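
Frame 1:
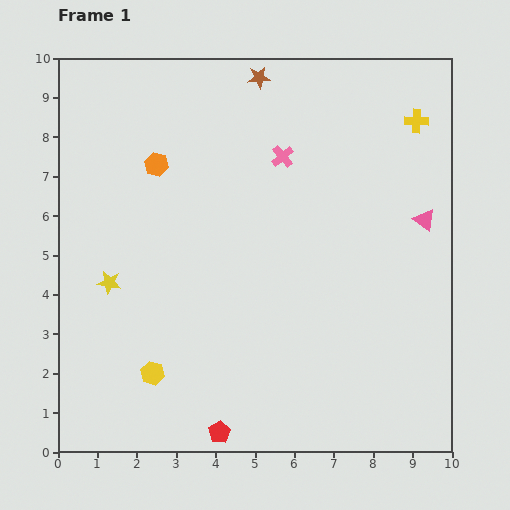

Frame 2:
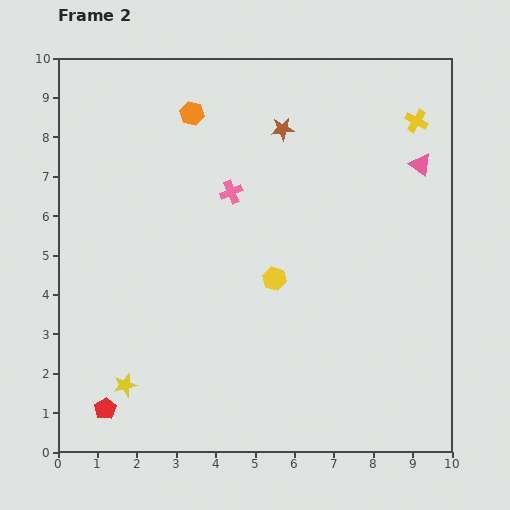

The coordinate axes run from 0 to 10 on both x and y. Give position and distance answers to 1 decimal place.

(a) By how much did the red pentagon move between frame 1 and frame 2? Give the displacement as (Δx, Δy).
(-2.9, 0.6)

The red pentagon was at (4.1, 0.5) in frame 1 and (1.2, 1.1) in frame 2.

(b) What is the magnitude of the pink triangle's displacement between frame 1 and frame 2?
1.4

The pink triangle moved from (9.3, 5.9) to (9.2, 7.3), a distance of √(0.1² + 1.4²) ≈ 1.4.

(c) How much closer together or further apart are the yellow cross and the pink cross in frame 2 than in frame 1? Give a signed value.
+1.5

Distance in frame 1: 3.5. Distance in frame 2: 5.0.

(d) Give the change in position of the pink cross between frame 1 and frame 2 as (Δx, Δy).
(-1.3, -0.9)

The pink cross was at (5.7, 7.5) in frame 1 and (4.4, 6.6) in frame 2.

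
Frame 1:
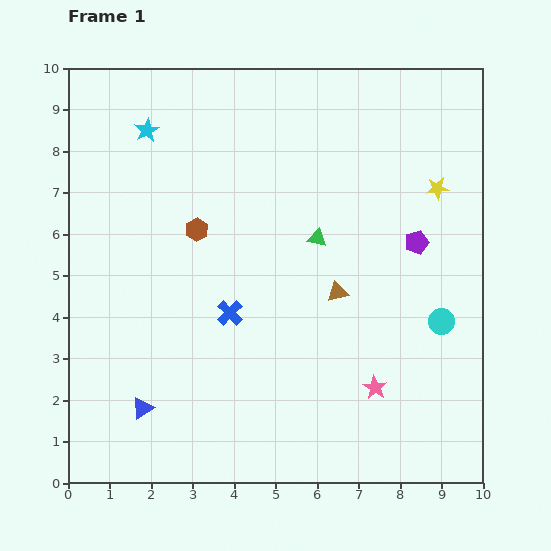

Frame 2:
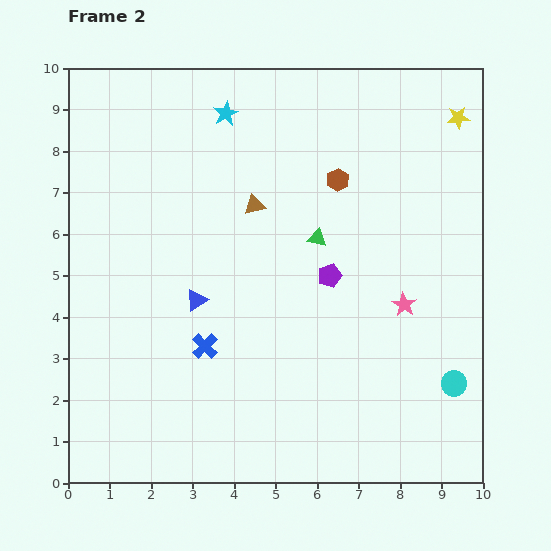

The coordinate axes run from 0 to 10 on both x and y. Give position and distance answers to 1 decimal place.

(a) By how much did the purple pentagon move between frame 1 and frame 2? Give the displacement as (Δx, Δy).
(-2.1, -0.8)

The purple pentagon was at (8.4, 5.8) in frame 1 and (6.3, 5.0) in frame 2.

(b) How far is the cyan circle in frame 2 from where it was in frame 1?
1.5

The cyan circle moved from (9.0, 3.9) to (9.3, 2.4), a distance of √(0.3² + 1.5²) ≈ 1.5.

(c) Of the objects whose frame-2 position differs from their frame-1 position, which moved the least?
the blue cross

(moved 1.0)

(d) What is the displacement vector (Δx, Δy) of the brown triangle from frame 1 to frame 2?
(-2.0, 2.1)

The brown triangle was at (6.5, 4.6) in frame 1 and (4.5, 6.7) in frame 2.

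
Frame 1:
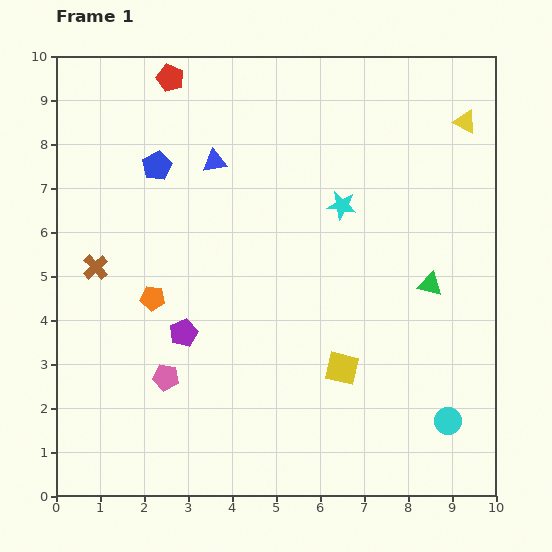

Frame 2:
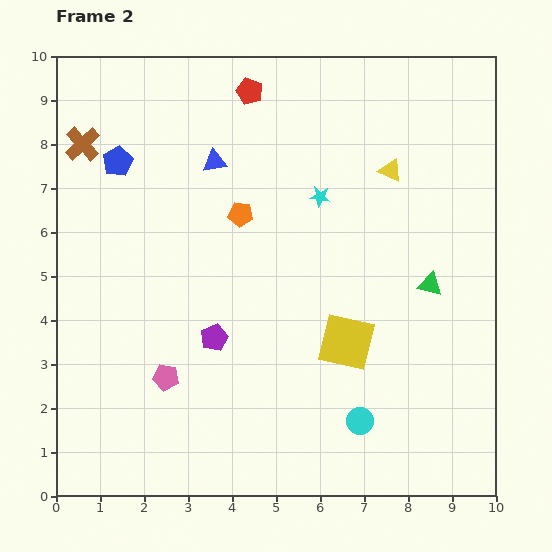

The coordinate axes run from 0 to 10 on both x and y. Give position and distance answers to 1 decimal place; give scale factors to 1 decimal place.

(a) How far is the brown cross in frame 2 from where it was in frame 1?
2.8

The brown cross moved from (0.9, 5.2) to (0.6, 8.0), a distance of √(0.3² + 2.8²) ≈ 2.8.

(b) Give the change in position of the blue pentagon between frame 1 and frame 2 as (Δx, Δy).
(-0.9, 0.1)

The blue pentagon was at (2.3, 7.5) in frame 1 and (1.4, 7.6) in frame 2.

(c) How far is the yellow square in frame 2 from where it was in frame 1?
0.6

The yellow square moved from (6.5, 2.9) to (6.6, 3.5), a distance of √(0.1² + 0.6²) ≈ 0.6.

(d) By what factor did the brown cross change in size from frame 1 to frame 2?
1.4×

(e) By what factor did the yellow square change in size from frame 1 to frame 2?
1.7×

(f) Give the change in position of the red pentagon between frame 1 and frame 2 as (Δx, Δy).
(1.8, -0.3)

The red pentagon was at (2.6, 9.5) in frame 1 and (4.4, 9.2) in frame 2.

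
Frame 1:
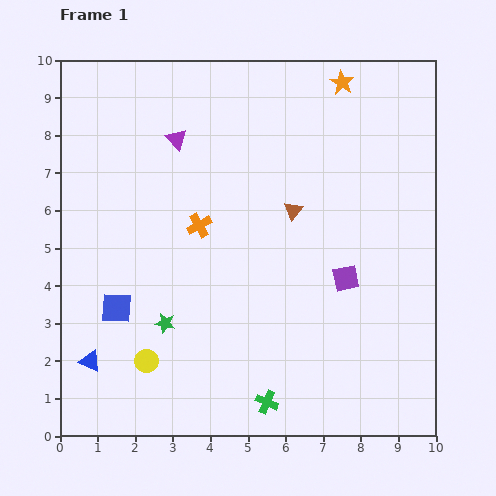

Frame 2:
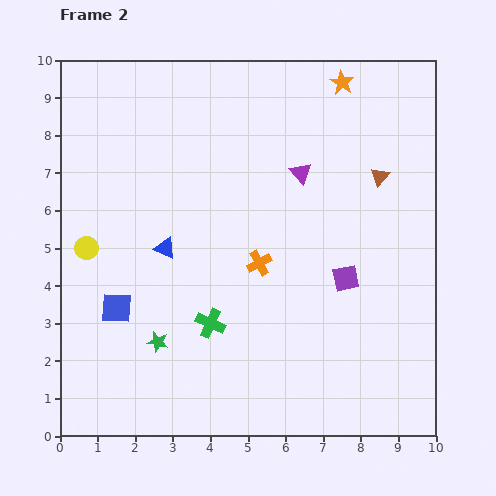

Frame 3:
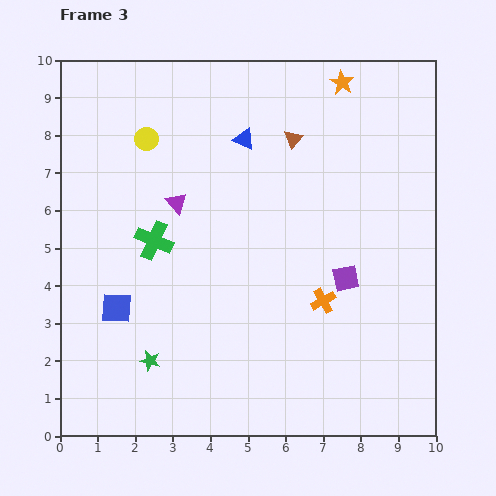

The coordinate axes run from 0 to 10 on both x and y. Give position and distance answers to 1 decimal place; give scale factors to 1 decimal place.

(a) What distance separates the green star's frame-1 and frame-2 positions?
0.5

The green star moved from (2.8, 3.0) to (2.6, 2.5), a distance of √(0.2² + 0.5²) ≈ 0.5.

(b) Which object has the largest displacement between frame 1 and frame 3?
the blue triangle

(moved 7.2; next 5.9)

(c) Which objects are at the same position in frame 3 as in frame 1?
the orange star, the blue square, the purple square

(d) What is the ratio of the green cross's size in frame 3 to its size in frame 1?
1.7×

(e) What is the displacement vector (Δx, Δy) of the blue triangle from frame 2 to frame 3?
(2.1, 2.9)

The blue triangle was at (2.8, 5.0) in frame 2 and (4.9, 7.9) in frame 3.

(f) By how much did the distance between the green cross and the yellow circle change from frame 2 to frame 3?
-1.2

Distance in frame 2: 3.9. Distance in frame 3: 2.7.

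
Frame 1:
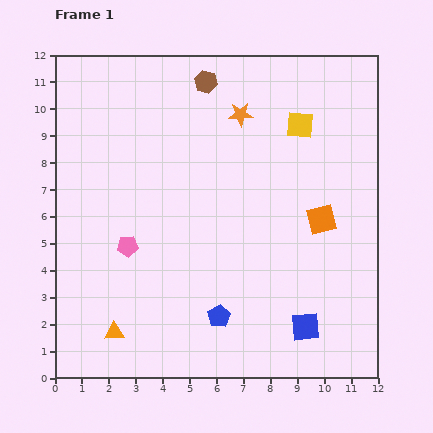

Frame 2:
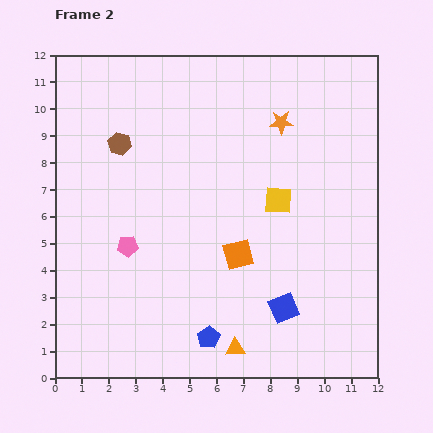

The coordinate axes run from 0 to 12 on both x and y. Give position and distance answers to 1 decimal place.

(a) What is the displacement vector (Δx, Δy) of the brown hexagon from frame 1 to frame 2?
(-3.2, -2.3)

The brown hexagon was at (5.6, 11.0) in frame 1 and (2.4, 8.7) in frame 2.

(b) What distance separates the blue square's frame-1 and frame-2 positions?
1.1

The blue square moved from (9.3, 1.9) to (8.5, 2.6), a distance of √(0.8² + 0.7²) ≈ 1.1.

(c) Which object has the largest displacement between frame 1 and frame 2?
the orange triangle

(moved 4.5; next 3.9)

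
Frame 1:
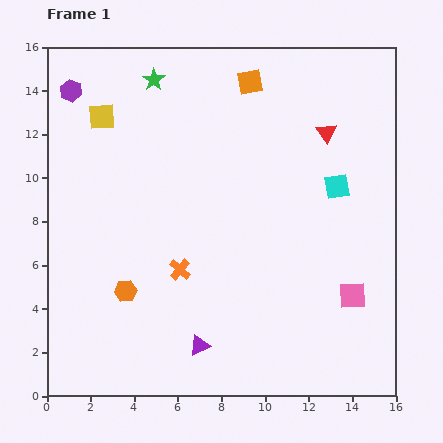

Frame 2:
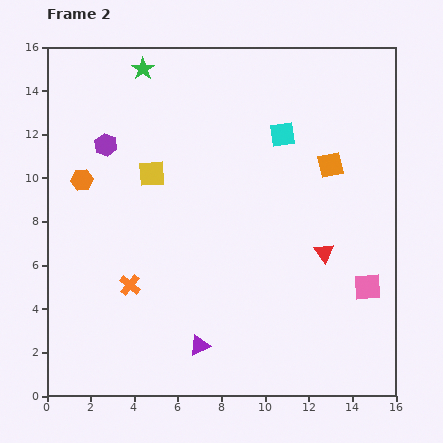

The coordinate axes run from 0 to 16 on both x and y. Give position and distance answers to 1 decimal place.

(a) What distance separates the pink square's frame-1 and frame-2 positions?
0.8

The pink square moved from (14.0, 4.6) to (14.7, 5.0), a distance of √(0.7² + 0.4²) ≈ 0.8.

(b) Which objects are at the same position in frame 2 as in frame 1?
the purple triangle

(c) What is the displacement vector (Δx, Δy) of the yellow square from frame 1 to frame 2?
(2.3, -2.6)

The yellow square was at (2.5, 12.8) in frame 1 and (4.8, 10.2) in frame 2.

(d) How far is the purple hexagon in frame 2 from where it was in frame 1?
3.0

The purple hexagon moved from (1.1, 14.0) to (2.7, 11.5), a distance of √(1.6² + 2.5²) ≈ 3.0.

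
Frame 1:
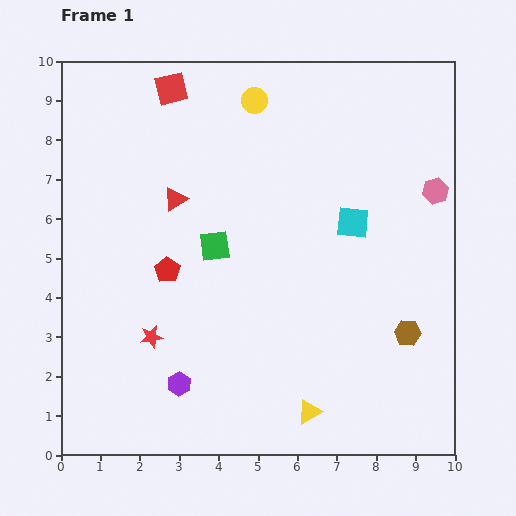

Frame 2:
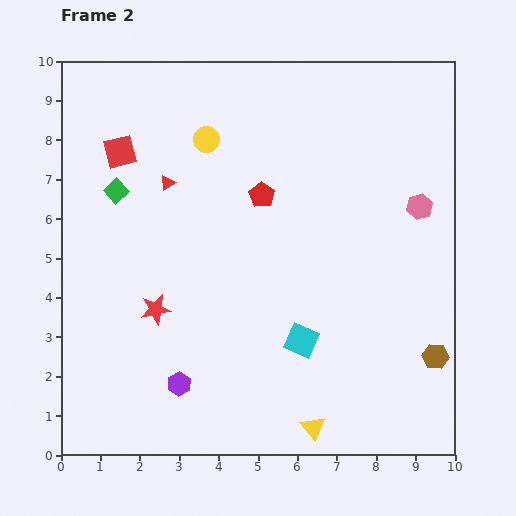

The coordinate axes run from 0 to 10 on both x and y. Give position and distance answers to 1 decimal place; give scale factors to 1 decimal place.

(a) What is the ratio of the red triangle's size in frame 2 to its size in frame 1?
0.6×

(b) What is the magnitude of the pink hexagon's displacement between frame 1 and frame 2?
0.6

The pink hexagon moved from (9.5, 6.7) to (9.1, 6.3), a distance of √(0.4² + 0.4²) ≈ 0.6.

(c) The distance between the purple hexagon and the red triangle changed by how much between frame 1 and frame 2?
+0.4

Distance in frame 1: 4.7. Distance in frame 2: 5.1.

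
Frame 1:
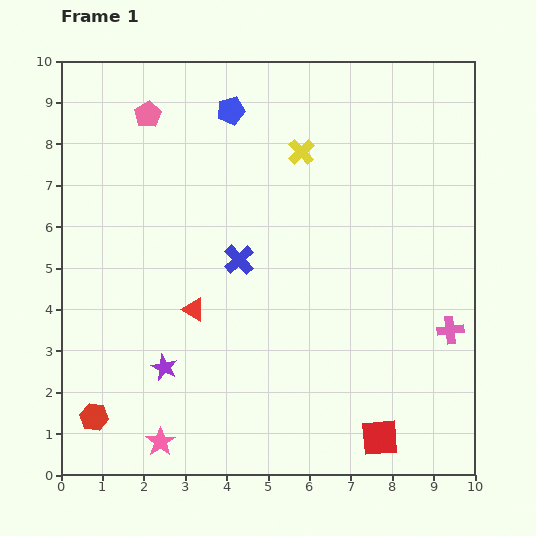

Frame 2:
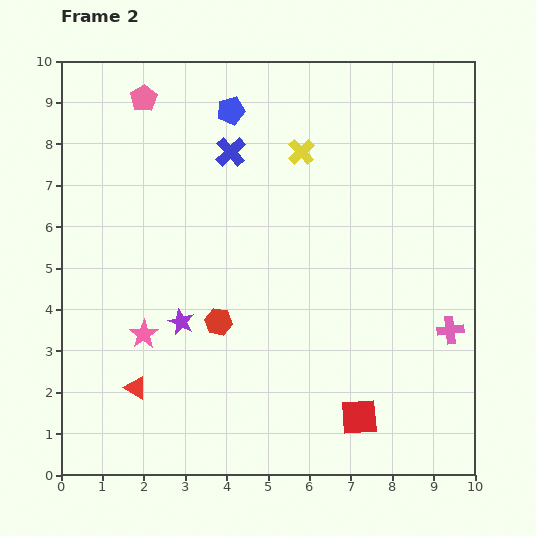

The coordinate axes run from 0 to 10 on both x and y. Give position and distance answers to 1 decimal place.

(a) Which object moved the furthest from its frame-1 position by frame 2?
the red hexagon

(moved 3.8; next 2.6)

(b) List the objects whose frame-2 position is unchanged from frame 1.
the yellow cross, the blue pentagon, the pink cross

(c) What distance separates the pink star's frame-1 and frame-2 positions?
2.6

The pink star moved from (2.4, 0.8) to (2.0, 3.4), a distance of √(0.4² + 2.6²) ≈ 2.6.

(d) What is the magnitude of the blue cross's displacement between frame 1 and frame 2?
2.6

The blue cross moved from (4.3, 5.2) to (4.1, 7.8), a distance of √(0.2² + 2.6²) ≈ 2.6.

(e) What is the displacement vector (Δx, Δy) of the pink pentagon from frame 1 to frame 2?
(-0.1, 0.4)

The pink pentagon was at (2.1, 8.7) in frame 1 and (2.0, 9.1) in frame 2.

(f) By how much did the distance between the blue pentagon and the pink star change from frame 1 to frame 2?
-2.4

Distance in frame 1: 8.2. Distance in frame 2: 5.8.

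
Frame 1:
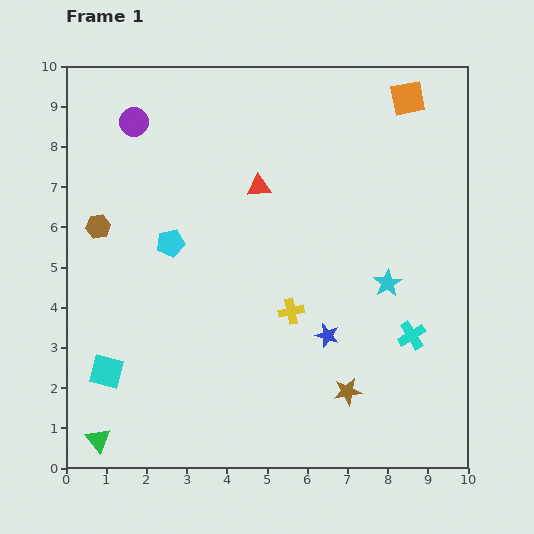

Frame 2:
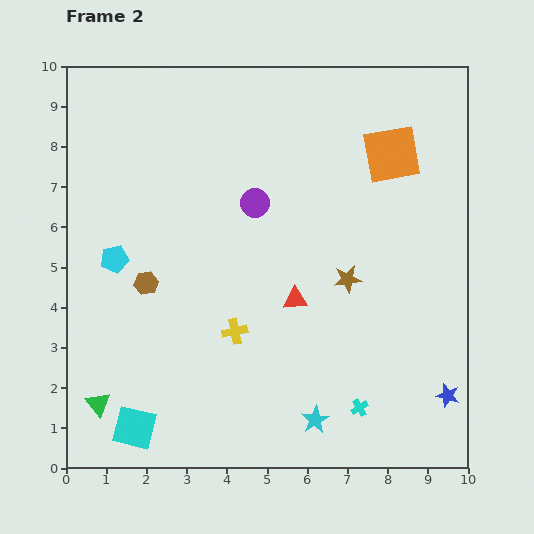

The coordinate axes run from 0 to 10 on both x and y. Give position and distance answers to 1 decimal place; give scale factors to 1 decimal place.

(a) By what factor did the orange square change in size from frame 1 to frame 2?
1.7×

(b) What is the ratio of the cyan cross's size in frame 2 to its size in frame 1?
0.6×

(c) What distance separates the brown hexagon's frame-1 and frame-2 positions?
1.8

The brown hexagon moved from (0.8, 6.0) to (2.0, 4.6), a distance of √(1.2² + 1.4²) ≈ 1.8.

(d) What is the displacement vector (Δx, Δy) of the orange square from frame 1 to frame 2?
(-0.4, -1.4)

The orange square was at (8.5, 9.2) in frame 1 and (8.1, 7.8) in frame 2.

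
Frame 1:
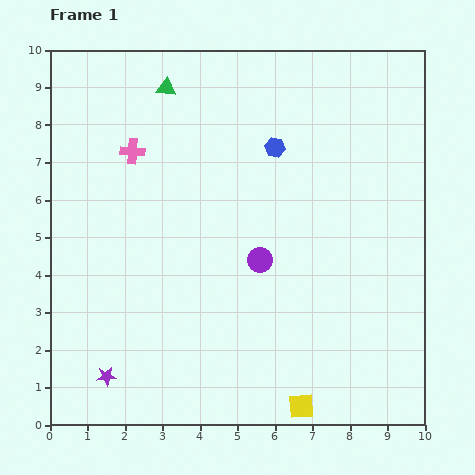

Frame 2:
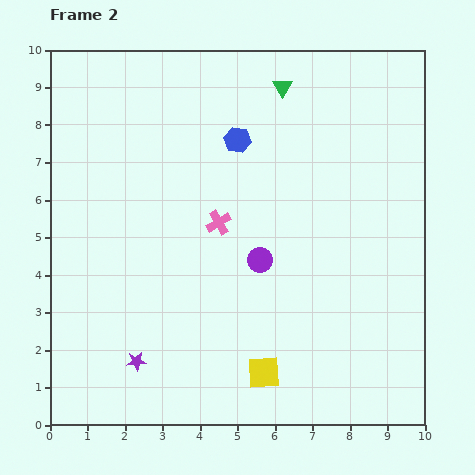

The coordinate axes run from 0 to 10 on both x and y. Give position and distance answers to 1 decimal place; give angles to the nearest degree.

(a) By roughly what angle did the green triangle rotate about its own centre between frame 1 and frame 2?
55° clockwise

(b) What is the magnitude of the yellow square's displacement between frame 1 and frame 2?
1.3

The yellow square moved from (6.7, 0.5) to (5.7, 1.4), a distance of √(1.0² + 0.9²) ≈ 1.3.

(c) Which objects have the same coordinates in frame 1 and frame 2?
the purple circle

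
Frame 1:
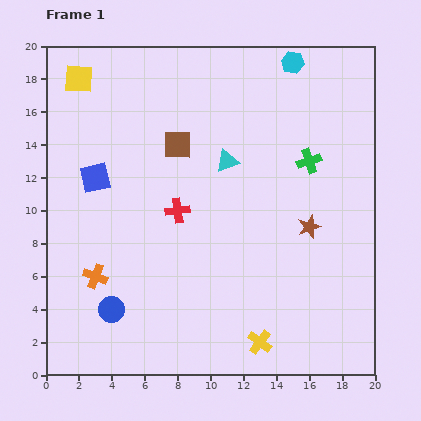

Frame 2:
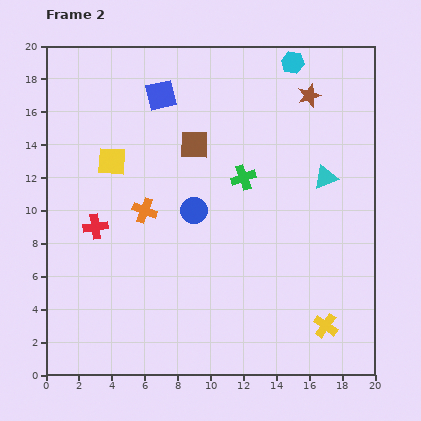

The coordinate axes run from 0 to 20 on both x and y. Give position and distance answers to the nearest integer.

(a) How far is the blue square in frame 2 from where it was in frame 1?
6

The blue square moved from (3, 12) to (7, 17), a distance of √(4² + 5²) ≈ 6.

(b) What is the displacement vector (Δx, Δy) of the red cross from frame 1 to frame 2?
(-5, -1)

The red cross was at (8, 10) in frame 1 and (3, 9) in frame 2.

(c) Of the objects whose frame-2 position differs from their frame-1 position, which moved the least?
the brown square

(moved 1)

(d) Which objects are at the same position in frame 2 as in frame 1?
the cyan hexagon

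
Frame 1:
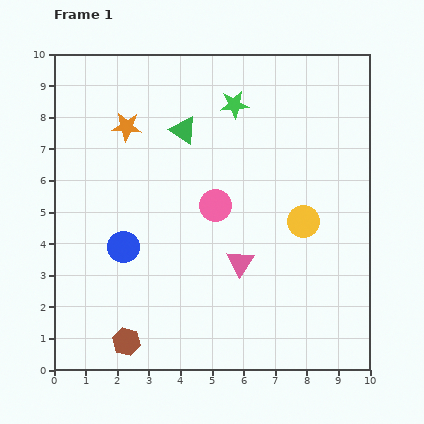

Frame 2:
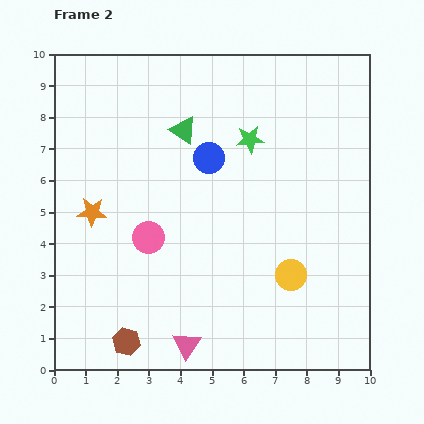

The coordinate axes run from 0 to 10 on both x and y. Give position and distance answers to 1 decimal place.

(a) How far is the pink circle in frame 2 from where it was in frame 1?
2.3

The pink circle moved from (5.1, 5.2) to (3.0, 4.2), a distance of √(2.1² + 1.0²) ≈ 2.3.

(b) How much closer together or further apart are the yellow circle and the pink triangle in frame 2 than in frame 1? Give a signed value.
+1.6

Distance in frame 1: 2.4. Distance in frame 2: 4.0.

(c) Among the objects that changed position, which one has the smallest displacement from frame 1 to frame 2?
the green star

(moved 1.2)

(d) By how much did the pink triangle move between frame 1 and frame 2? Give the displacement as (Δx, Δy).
(-1.7, -2.6)

The pink triangle was at (5.9, 3.4) in frame 1 and (4.2, 0.8) in frame 2.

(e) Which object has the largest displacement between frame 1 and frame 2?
the blue circle

(moved 3.9; next 3.1)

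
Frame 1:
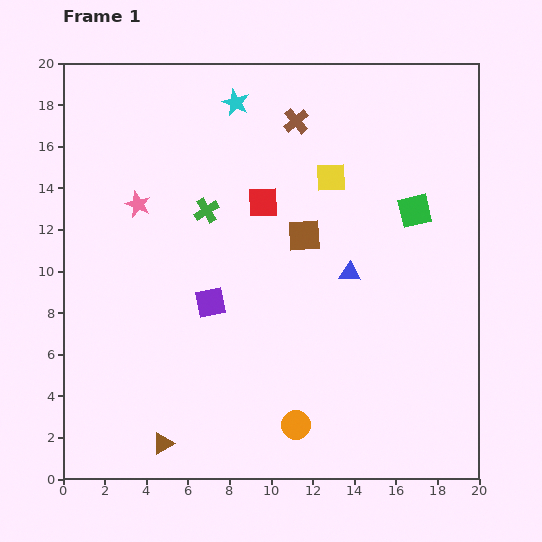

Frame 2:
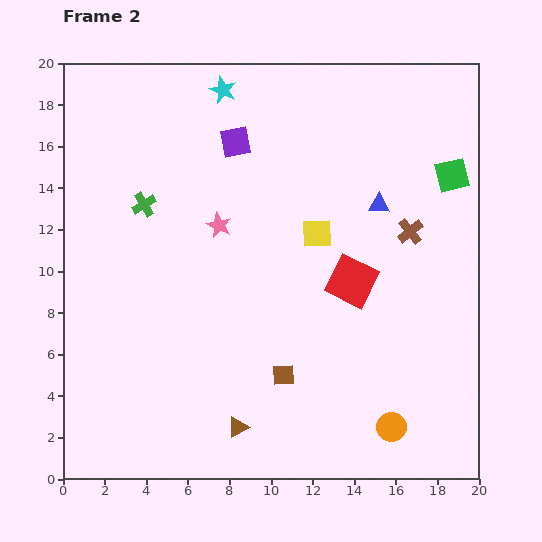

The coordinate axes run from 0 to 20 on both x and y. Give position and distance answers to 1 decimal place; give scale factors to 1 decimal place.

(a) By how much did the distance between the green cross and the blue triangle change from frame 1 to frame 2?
+3.8

Distance in frame 1: 7.5. Distance in frame 2: 11.3.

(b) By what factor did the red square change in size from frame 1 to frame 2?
1.6×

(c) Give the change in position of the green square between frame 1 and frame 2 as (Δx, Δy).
(1.8, 1.7)

The green square was at (16.9, 12.9) in frame 1 and (18.7, 14.6) in frame 2.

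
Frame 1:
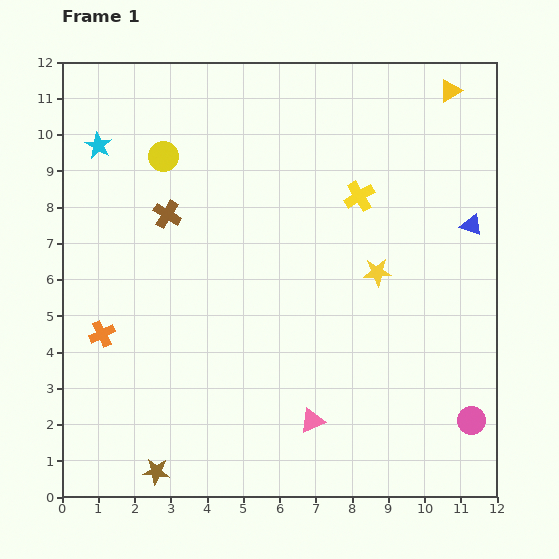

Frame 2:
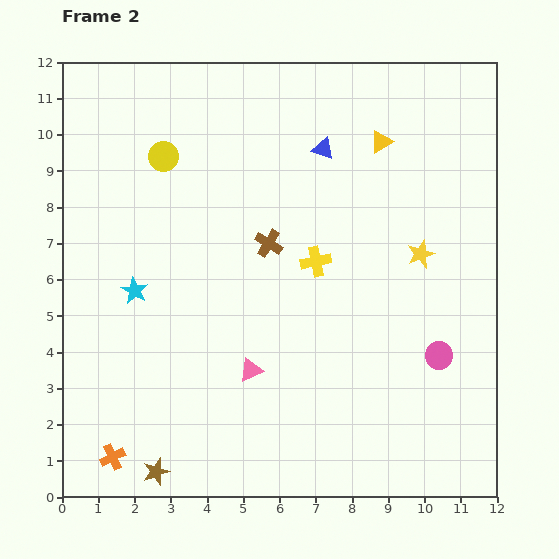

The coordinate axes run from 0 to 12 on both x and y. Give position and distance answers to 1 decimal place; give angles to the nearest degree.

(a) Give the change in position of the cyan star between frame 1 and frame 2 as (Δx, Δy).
(1.0, -4.0)

The cyan star was at (1.0, 9.7) in frame 1 and (2.0, 5.7) in frame 2.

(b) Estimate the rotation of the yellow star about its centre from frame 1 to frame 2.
17° counter-clockwise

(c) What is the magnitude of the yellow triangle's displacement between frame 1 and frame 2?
2.4

The yellow triangle moved from (10.7, 11.2) to (8.8, 9.8), a distance of √(1.9² + 1.4²) ≈ 2.4.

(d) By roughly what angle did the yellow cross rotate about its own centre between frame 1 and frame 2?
19° clockwise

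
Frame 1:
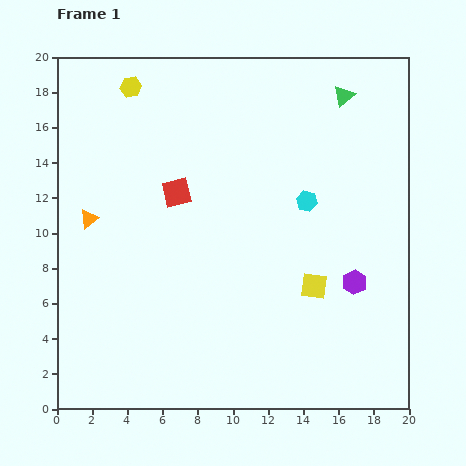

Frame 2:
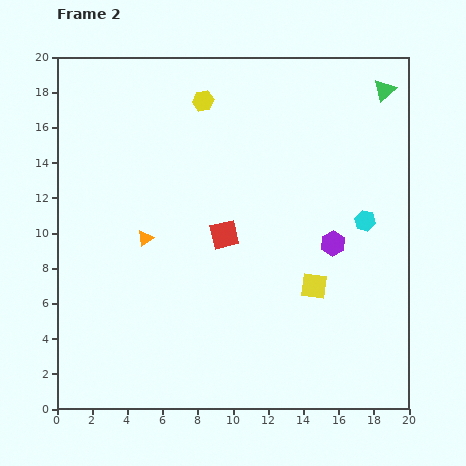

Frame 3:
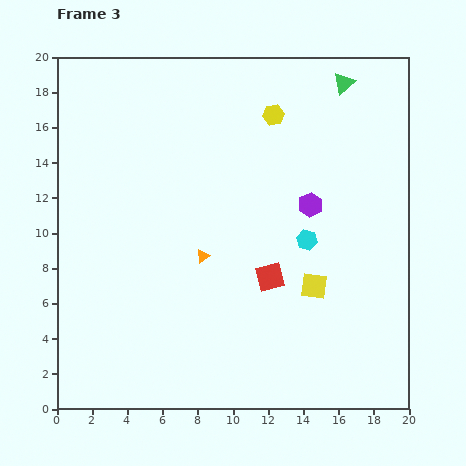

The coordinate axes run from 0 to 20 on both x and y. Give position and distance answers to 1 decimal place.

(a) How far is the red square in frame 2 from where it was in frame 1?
3.6

The red square moved from (6.8, 12.3) to (9.5, 9.9), a distance of √(2.7² + 2.4²) ≈ 3.6.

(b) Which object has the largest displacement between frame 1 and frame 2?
the yellow hexagon

(moved 4.2; next 3.6)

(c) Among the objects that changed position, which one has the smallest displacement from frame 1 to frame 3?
the green triangle

(moved 0.7)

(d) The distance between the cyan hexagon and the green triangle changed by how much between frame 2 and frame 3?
+1.6

Distance in frame 2: 7.5. Distance in frame 3: 9.1.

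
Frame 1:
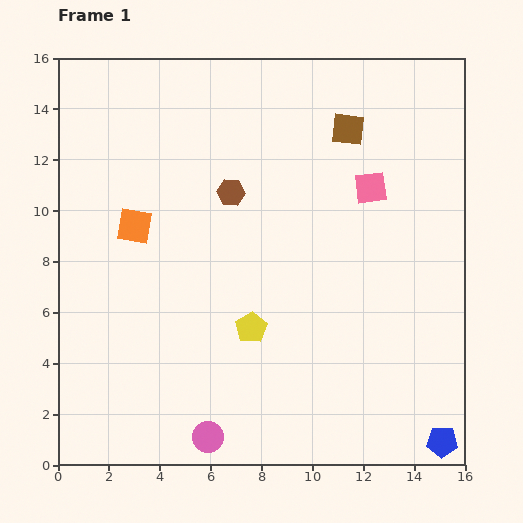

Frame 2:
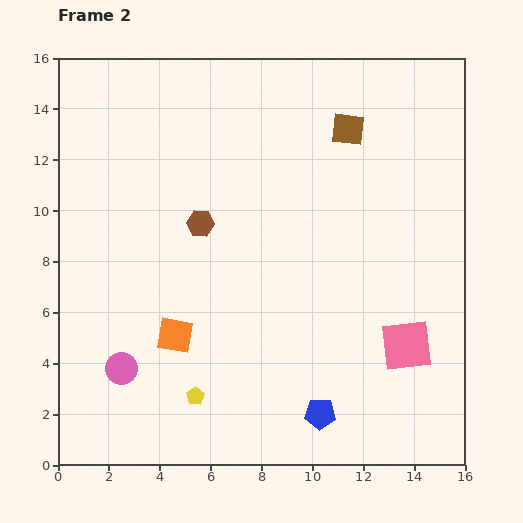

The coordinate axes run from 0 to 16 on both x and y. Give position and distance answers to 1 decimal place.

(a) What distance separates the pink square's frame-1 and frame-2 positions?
6.4

The pink square moved from (12.3, 10.9) to (13.7, 4.7), a distance of √(1.4² + 6.2²) ≈ 6.4.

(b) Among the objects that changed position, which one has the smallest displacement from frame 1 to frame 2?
the brown hexagon

(moved 1.7)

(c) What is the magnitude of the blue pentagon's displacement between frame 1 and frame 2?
4.9

The blue pentagon moved from (15.1, 0.9) to (10.3, 2.0), a distance of √(4.8² + 1.1²) ≈ 4.9.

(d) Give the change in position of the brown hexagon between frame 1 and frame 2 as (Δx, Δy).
(-1.2, -1.2)

The brown hexagon was at (6.8, 10.7) in frame 1 and (5.6, 9.5) in frame 2.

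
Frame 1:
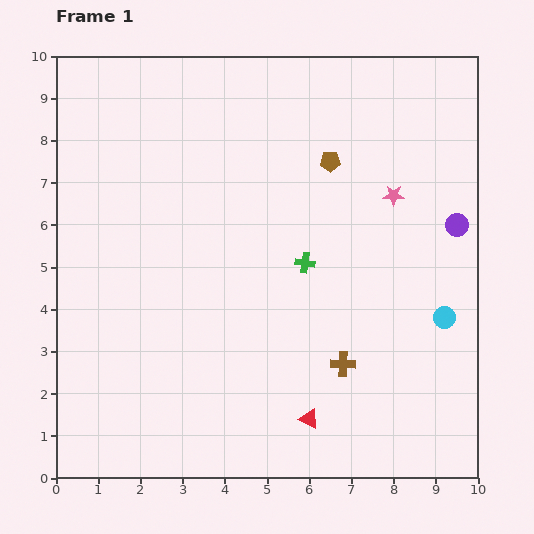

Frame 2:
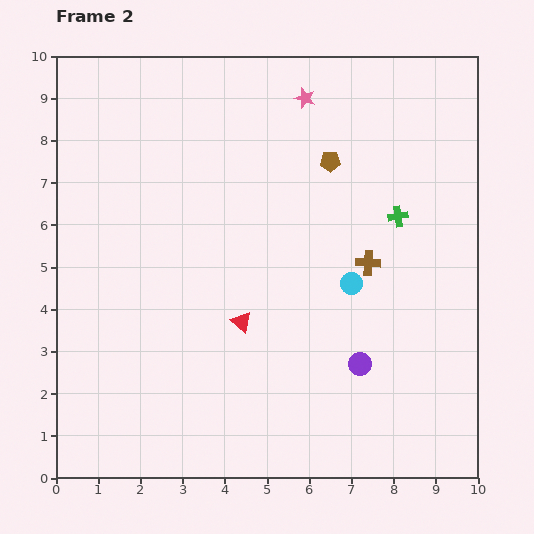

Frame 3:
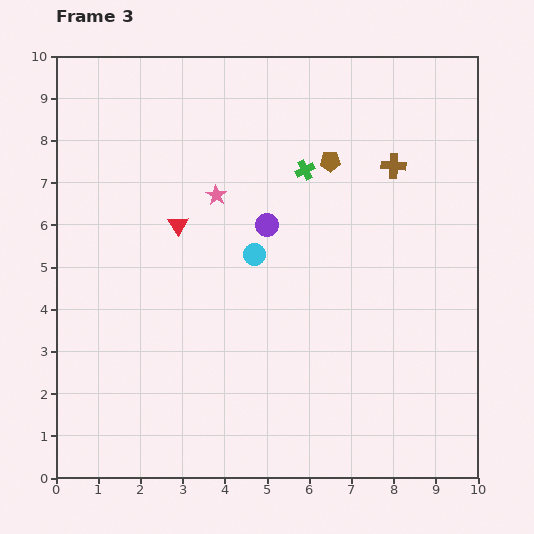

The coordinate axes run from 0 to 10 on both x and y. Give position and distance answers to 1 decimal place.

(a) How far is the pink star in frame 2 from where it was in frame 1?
3.1

The pink star moved from (8.0, 6.7) to (5.9, 9.0), a distance of √(2.1² + 2.3²) ≈ 3.1.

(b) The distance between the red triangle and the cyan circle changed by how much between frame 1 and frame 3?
-2.1

Distance in frame 1: 4.0. Distance in frame 3: 1.9.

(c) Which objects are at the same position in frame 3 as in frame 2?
the brown pentagon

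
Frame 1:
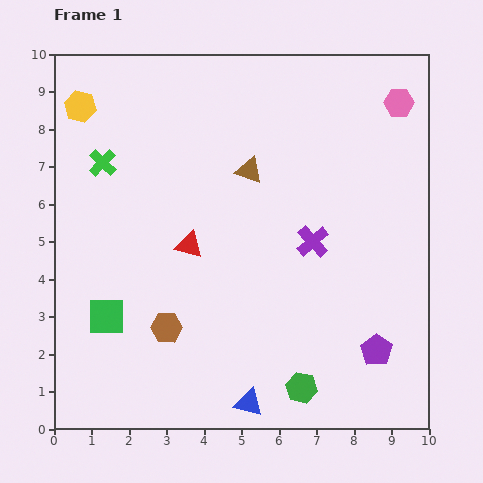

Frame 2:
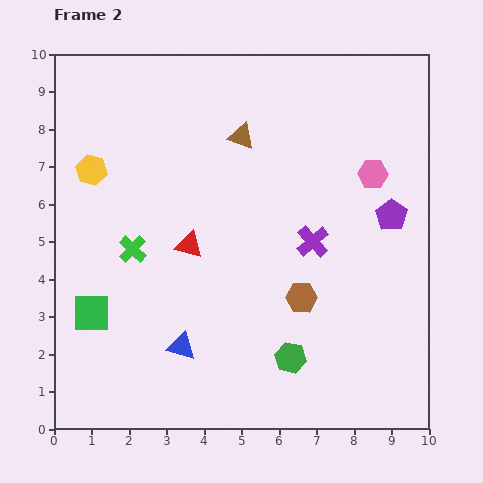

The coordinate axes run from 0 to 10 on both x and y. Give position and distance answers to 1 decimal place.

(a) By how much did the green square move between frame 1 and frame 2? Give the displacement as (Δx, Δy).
(-0.4, 0.1)

The green square was at (1.4, 3.0) in frame 1 and (1.0, 3.1) in frame 2.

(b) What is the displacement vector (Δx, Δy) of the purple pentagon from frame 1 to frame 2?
(0.4, 3.6)

The purple pentagon was at (8.6, 2.1) in frame 1 and (9.0, 5.7) in frame 2.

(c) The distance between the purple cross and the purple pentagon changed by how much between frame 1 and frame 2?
-1.2

Distance in frame 1: 3.4. Distance in frame 2: 2.2.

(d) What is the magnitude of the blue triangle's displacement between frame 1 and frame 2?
2.3

The blue triangle moved from (5.2, 0.7) to (3.4, 2.2), a distance of √(1.8² + 1.5²) ≈ 2.3.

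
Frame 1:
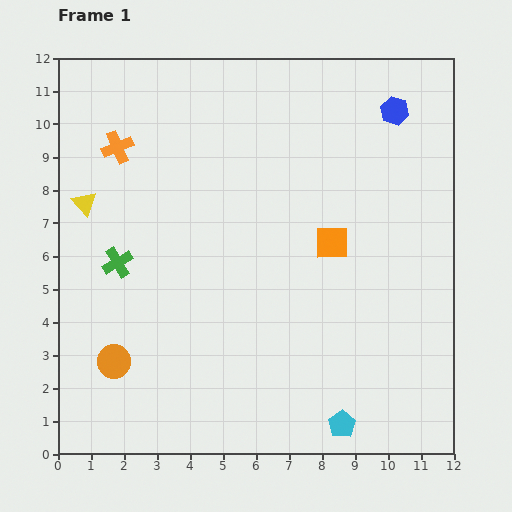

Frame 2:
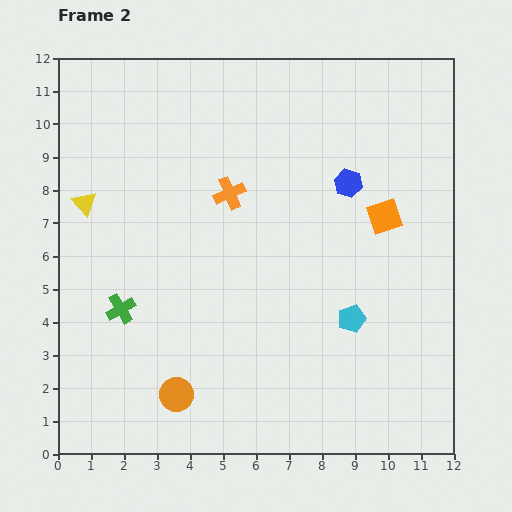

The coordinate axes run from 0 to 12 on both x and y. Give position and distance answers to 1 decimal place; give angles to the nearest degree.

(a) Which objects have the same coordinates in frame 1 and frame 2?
the yellow triangle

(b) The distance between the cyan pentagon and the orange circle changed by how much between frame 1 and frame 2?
-1.4

Distance in frame 1: 7.2. Distance in frame 2: 5.8.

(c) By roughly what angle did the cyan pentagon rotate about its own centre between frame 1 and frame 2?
17° clockwise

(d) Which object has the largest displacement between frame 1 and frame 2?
the orange cross

(moved 3.7; next 3.2)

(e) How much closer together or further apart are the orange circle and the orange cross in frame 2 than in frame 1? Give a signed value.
-0.2

Distance in frame 1: 6.5. Distance in frame 2: 6.3.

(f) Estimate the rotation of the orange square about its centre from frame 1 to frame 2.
18° counter-clockwise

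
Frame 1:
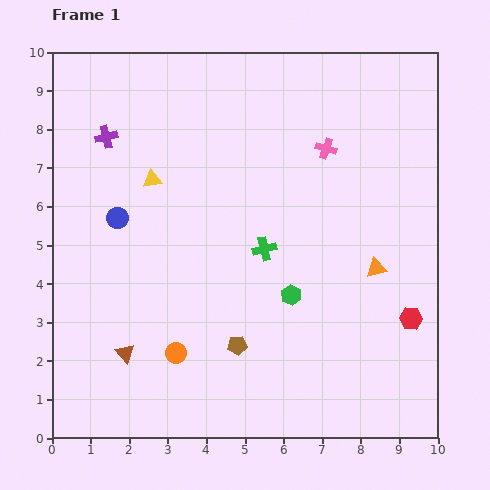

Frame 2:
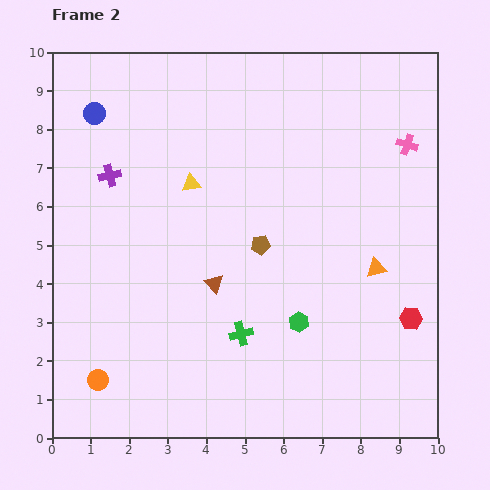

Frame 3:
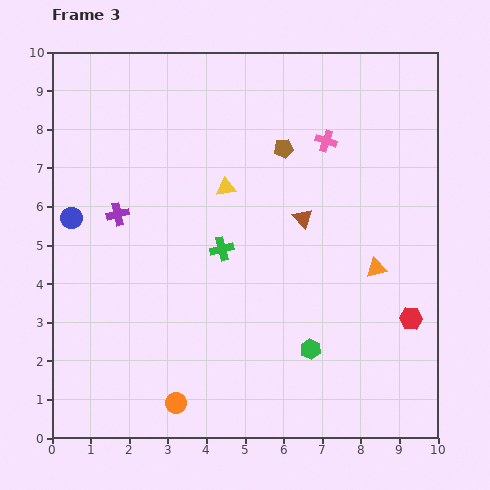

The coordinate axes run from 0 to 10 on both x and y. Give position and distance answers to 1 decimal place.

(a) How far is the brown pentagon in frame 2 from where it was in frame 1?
2.7

The brown pentagon moved from (4.8, 2.4) to (5.4, 5.0), a distance of √(0.6² + 2.6²) ≈ 2.7.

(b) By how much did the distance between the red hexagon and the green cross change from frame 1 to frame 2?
+0.2

Distance in frame 1: 4.2. Distance in frame 2: 4.4.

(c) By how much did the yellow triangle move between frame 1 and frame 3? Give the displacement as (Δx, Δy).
(1.9, -0.2)

The yellow triangle was at (2.6, 6.7) in frame 1 and (4.5, 6.5) in frame 3.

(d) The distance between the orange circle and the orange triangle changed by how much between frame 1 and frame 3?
+0.7

Distance in frame 1: 5.6. Distance in frame 3: 6.3.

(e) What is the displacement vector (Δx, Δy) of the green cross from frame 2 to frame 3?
(-0.5, 2.2)

The green cross was at (4.9, 2.7) in frame 2 and (4.4, 4.9) in frame 3.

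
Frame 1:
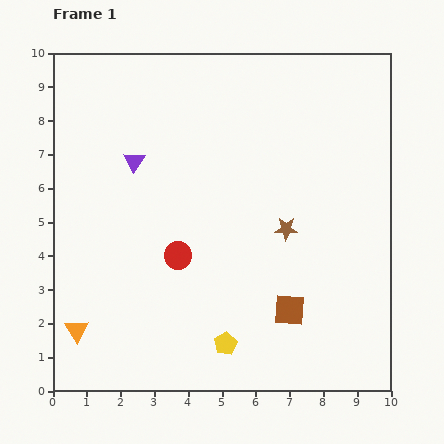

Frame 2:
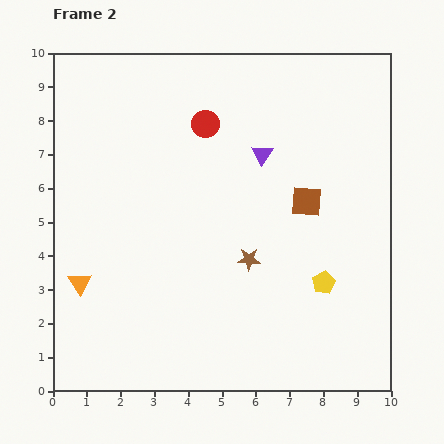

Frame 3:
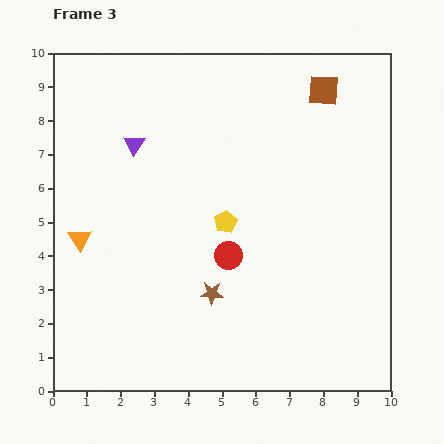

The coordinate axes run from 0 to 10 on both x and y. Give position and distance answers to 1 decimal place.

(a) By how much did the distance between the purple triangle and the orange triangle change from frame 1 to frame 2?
+1.3

Distance in frame 1: 5.3. Distance in frame 2: 6.6.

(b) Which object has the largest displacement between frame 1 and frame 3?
the brown square

(moved 6.6; next 3.6)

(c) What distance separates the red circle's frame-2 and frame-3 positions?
4.0

The red circle moved from (4.5, 7.9) to (5.2, 4.0), a distance of √(0.7² + 3.9²) ≈ 4.0.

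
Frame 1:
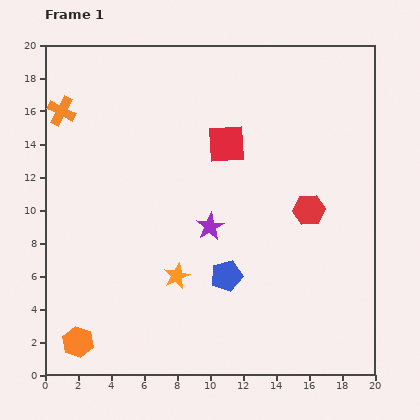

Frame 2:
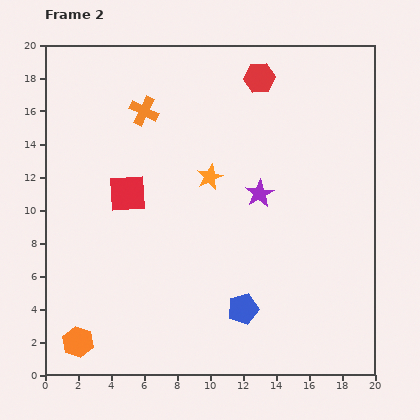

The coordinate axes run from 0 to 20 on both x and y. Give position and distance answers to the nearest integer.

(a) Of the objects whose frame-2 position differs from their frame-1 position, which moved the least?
the blue pentagon

(moved 2)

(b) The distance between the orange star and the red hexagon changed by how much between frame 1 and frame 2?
-2

Distance in frame 1: 9. Distance in frame 2: 7.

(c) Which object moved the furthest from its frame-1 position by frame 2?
the red hexagon

(moved 9; next 7)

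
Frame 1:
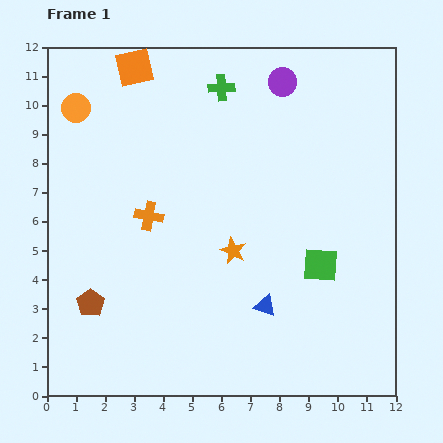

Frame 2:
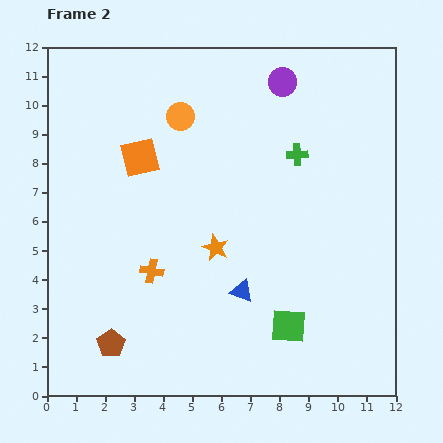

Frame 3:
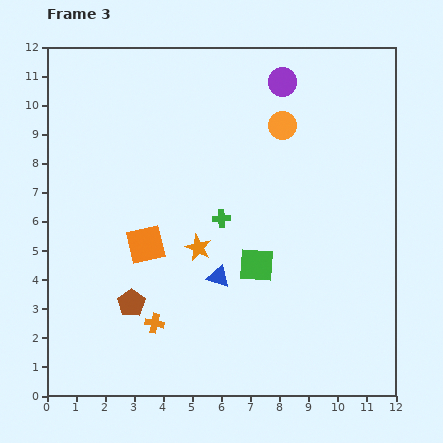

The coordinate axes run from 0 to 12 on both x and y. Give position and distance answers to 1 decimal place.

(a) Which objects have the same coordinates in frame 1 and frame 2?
the purple circle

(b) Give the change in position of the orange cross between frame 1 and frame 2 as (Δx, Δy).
(0.1, -1.9)

The orange cross was at (3.5, 6.2) in frame 1 and (3.6, 4.3) in frame 2.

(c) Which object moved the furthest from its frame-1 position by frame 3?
the orange circle

(moved 7.1; next 6.1)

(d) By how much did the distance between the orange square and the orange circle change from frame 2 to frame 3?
+4.2

Distance in frame 2: 2.0. Distance in frame 3: 6.2.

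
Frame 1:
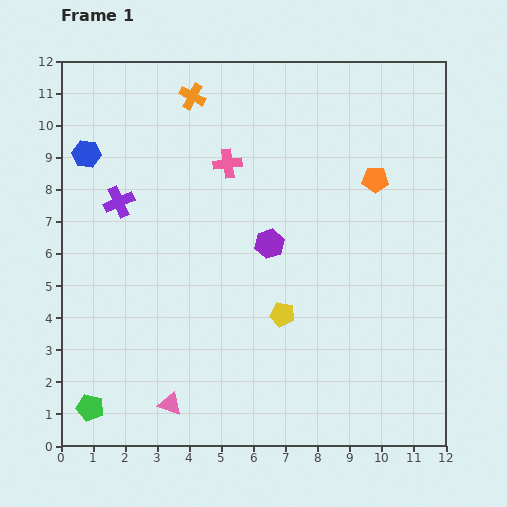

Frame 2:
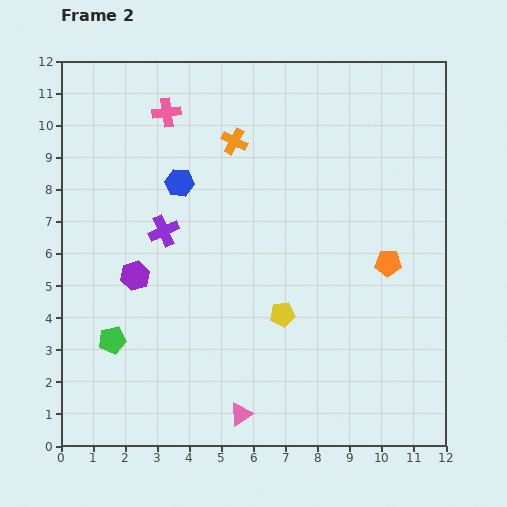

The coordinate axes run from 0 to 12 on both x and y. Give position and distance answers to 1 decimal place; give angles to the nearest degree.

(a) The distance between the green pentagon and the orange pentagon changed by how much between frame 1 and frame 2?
-2.5

Distance in frame 1: 11.4. Distance in frame 2: 8.9.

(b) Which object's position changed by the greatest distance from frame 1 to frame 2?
the purple hexagon

(moved 4.3; next 3.0)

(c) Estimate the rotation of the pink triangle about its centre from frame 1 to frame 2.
52° counter-clockwise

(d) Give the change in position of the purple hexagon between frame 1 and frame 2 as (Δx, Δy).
(-4.2, -1.0)

The purple hexagon was at (6.5, 6.3) in frame 1 and (2.3, 5.3) in frame 2.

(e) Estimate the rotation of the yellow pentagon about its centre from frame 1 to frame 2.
18° counter-clockwise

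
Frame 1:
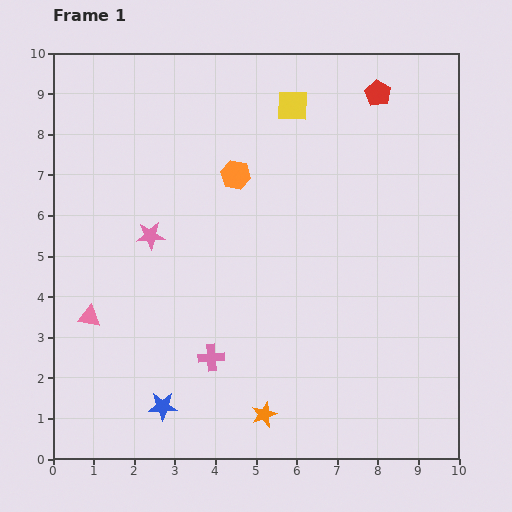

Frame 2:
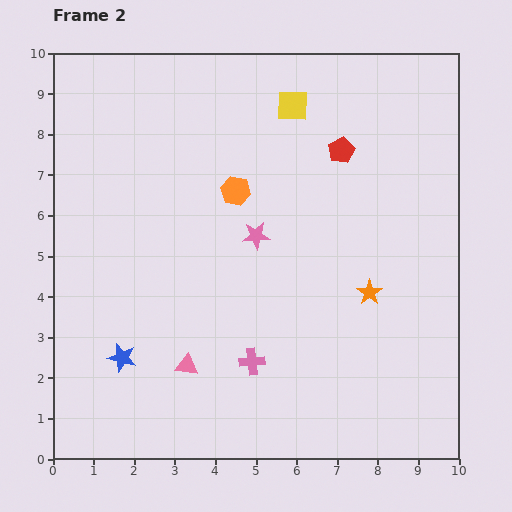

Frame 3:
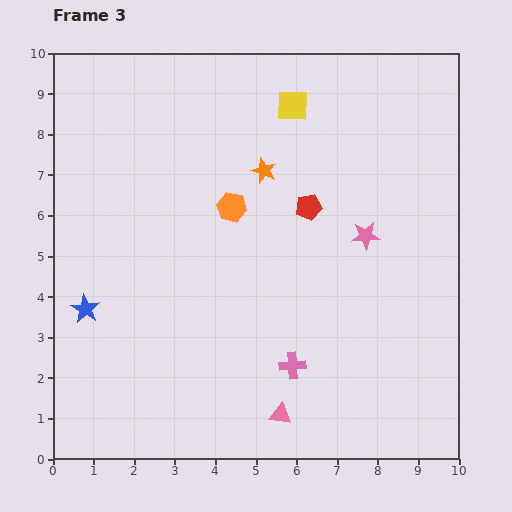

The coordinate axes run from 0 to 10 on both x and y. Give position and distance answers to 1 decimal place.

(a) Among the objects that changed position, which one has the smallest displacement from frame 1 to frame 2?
the orange hexagon

(moved 0.4)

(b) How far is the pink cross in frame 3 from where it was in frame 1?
2.0

The pink cross moved from (3.9, 2.5) to (5.9, 2.3), a distance of √(2.0² + 0.2²) ≈ 2.0.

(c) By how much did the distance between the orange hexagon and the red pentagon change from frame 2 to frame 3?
-0.9

Distance in frame 2: 2.8. Distance in frame 3: 1.9.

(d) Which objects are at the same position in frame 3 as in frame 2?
the yellow square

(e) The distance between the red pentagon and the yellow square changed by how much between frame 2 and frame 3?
+0.9

Distance in frame 2: 1.6. Distance in frame 3: 2.5.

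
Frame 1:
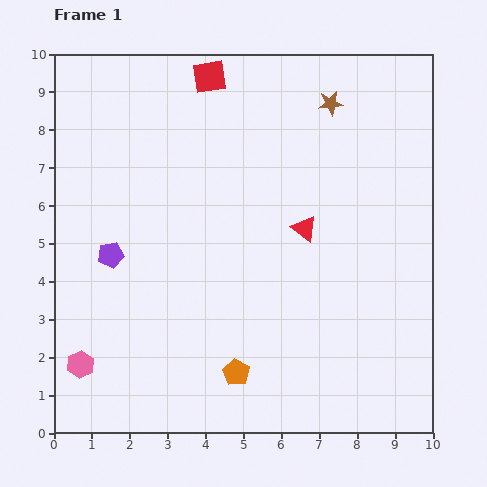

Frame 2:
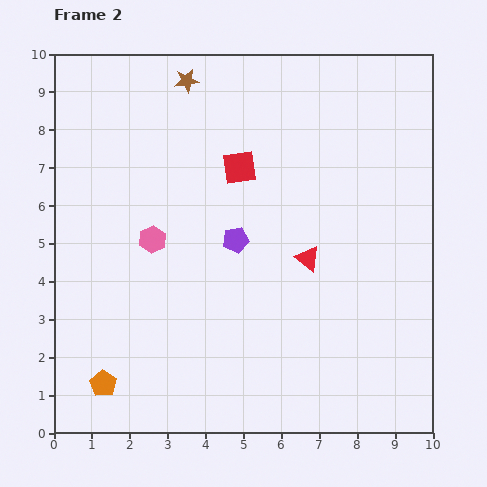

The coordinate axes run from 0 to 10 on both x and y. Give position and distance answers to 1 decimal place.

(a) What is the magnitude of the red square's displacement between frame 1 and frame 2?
2.5

The red square moved from (4.1, 9.4) to (4.9, 7.0), a distance of √(0.8² + 2.4²) ≈ 2.5.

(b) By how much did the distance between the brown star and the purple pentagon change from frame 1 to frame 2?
-2.6

Distance in frame 1: 7.0. Distance in frame 2: 4.4.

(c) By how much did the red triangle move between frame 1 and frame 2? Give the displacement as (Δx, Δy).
(0.1, -0.8)

The red triangle was at (6.6, 5.4) in frame 1 and (6.7, 4.6) in frame 2.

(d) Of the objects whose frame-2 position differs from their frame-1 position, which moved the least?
the red triangle

(moved 0.8)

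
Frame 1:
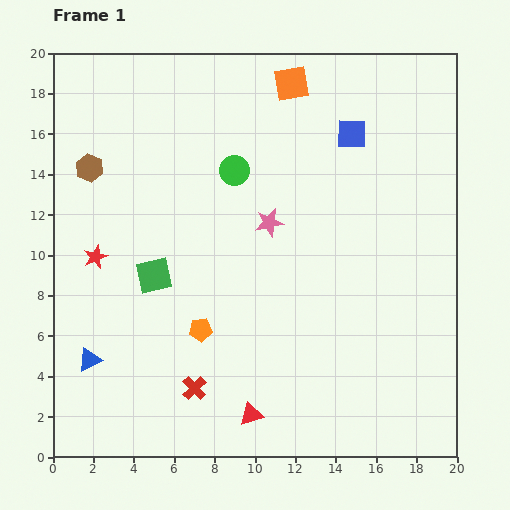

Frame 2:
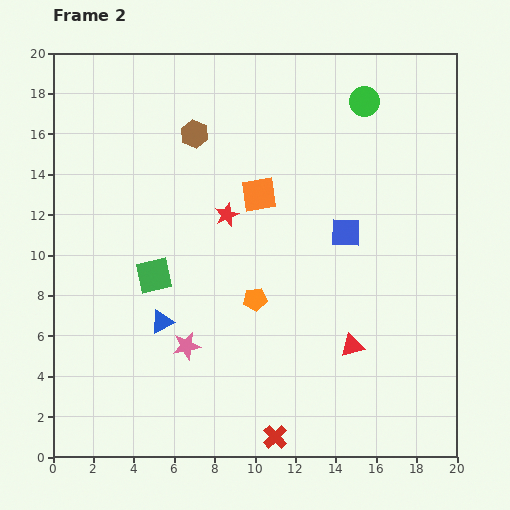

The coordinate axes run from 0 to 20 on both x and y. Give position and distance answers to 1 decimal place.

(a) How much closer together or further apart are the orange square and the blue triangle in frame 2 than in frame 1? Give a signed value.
-9.1

Distance in frame 1: 17.0. Distance in frame 2: 7.9.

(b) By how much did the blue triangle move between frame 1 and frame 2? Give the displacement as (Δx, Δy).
(3.6, 1.9)

The blue triangle was at (1.8, 4.8) in frame 1 and (5.4, 6.7) in frame 2.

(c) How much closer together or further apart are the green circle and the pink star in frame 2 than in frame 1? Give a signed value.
+11.9

Distance in frame 1: 3.1. Distance in frame 2: 15.0.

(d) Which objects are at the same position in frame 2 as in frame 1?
the green square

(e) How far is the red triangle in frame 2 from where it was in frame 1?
6.0

The red triangle moved from (9.8, 2.1) to (14.8, 5.5), a distance of √(5.0² + 3.4²) ≈ 6.0.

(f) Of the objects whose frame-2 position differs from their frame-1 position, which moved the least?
the orange pentagon

(moved 3.1)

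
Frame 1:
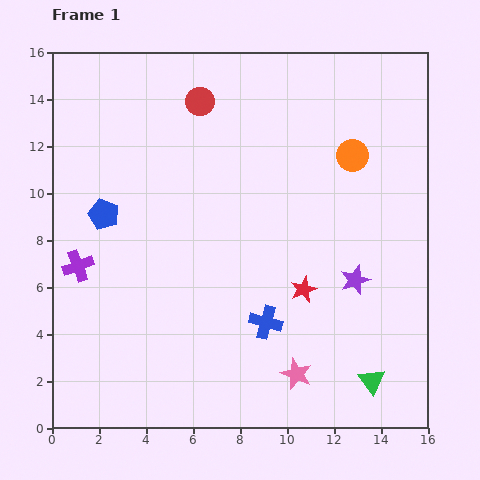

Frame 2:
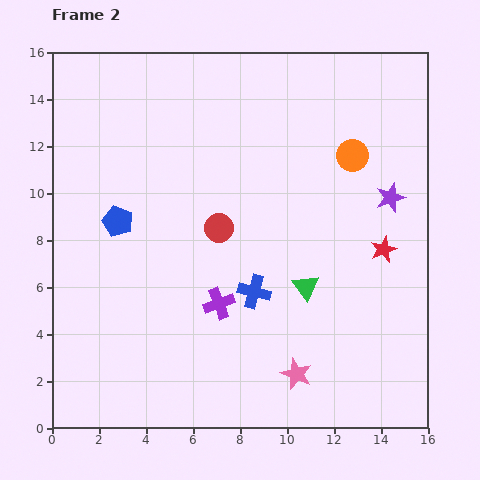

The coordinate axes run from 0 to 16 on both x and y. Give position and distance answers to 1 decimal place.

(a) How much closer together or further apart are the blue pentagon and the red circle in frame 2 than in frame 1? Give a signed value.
-2.0

Distance in frame 1: 6.3. Distance in frame 2: 4.3.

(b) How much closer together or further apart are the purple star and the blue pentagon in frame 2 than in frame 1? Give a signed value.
+0.5

Distance in frame 1: 11.1. Distance in frame 2: 11.6.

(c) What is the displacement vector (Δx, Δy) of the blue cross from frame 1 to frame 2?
(-0.5, 1.3)

The blue cross was at (9.1, 4.5) in frame 1 and (8.6, 5.8) in frame 2.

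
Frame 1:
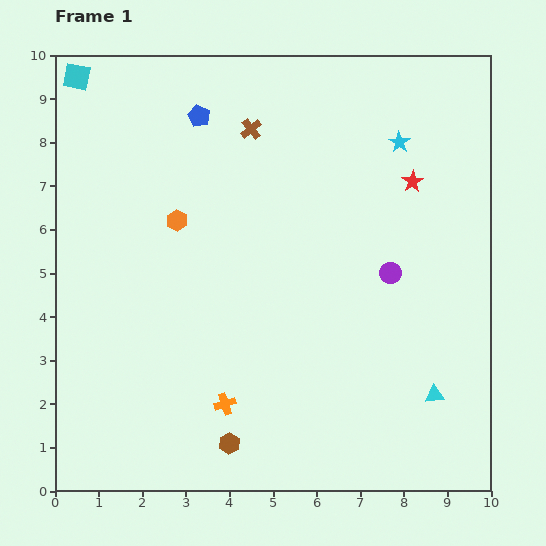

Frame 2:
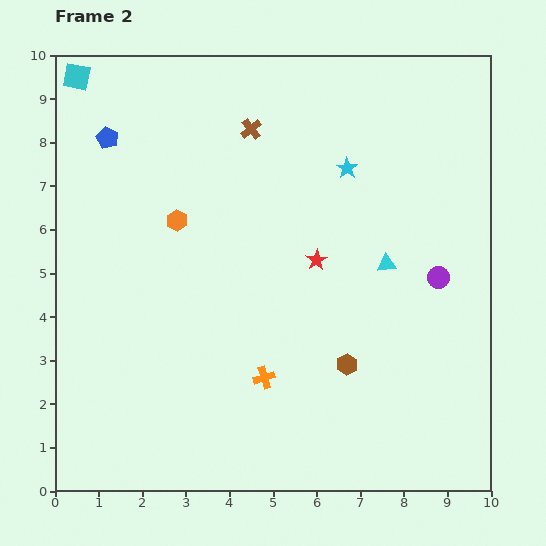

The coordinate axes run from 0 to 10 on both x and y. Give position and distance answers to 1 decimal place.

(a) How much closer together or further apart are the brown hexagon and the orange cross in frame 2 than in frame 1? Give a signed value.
+1.0

Distance in frame 1: 0.9. Distance in frame 2: 1.9.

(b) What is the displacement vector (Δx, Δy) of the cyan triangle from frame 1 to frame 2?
(-1.1, 3.0)

The cyan triangle was at (8.7, 2.2) in frame 1 and (7.6, 5.2) in frame 2.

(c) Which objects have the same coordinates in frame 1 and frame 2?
the cyan square, the orange hexagon, the brown cross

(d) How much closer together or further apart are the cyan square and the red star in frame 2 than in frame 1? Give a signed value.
-1.2

Distance in frame 1: 8.1. Distance in frame 2: 6.9.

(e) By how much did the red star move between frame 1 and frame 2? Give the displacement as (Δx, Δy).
(-2.2, -1.8)

The red star was at (8.2, 7.1) in frame 1 and (6.0, 5.3) in frame 2.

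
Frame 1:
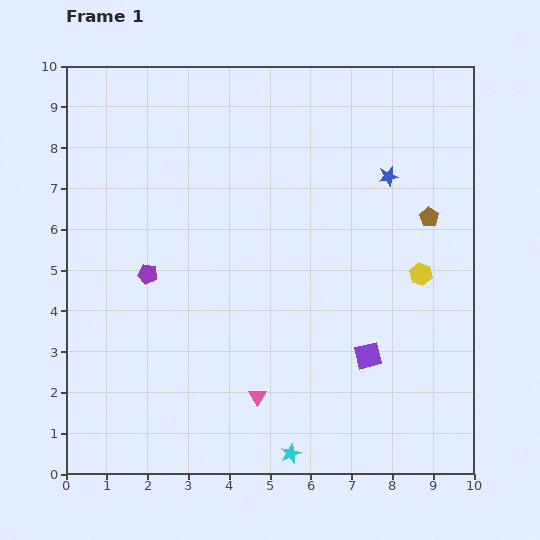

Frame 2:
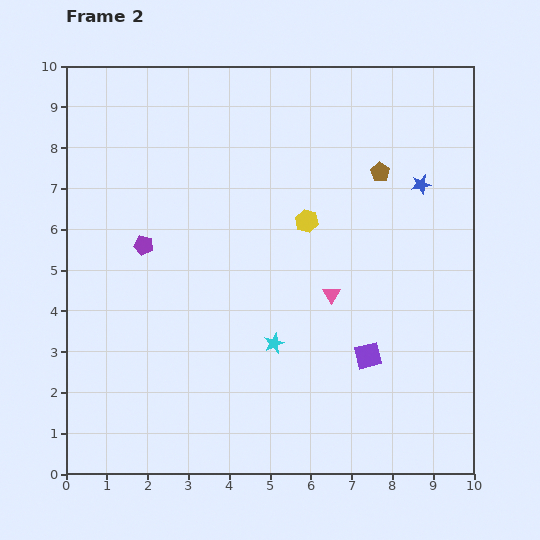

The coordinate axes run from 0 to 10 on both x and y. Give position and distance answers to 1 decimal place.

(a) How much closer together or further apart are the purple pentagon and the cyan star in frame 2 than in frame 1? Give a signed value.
-1.6

Distance in frame 1: 5.6. Distance in frame 2: 4.0.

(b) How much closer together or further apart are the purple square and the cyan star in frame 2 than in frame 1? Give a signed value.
-0.8

Distance in frame 1: 3.1. Distance in frame 2: 2.3.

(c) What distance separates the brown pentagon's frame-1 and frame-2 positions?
1.6

The brown pentagon moved from (8.9, 6.3) to (7.7, 7.4), a distance of √(1.2² + 1.1²) ≈ 1.6.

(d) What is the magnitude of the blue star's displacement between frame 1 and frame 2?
0.8

The blue star moved from (7.9, 7.3) to (8.7, 7.1), a distance of √(0.8² + 0.2²) ≈ 0.8.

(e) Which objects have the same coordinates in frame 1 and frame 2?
the purple square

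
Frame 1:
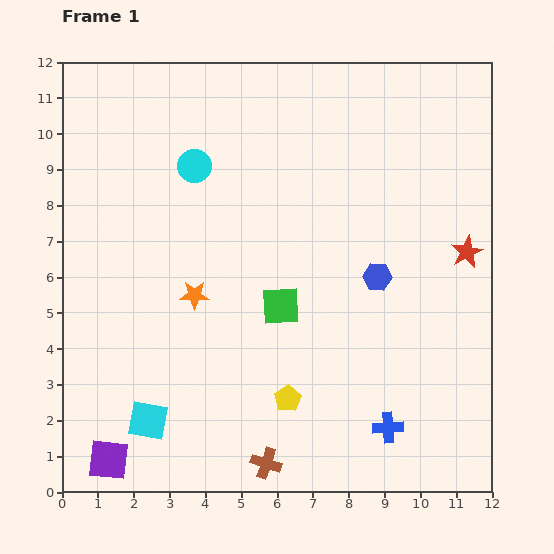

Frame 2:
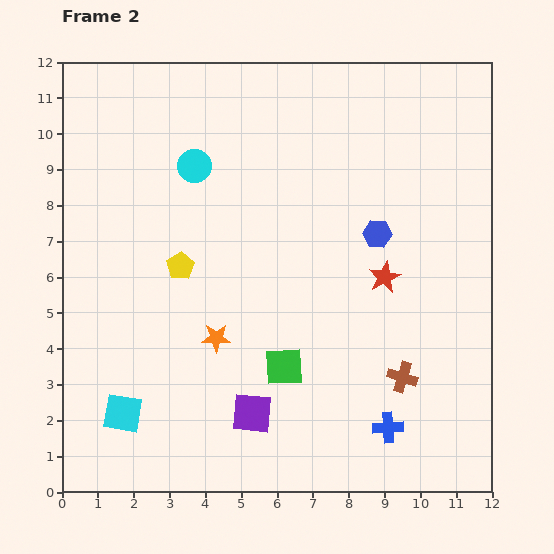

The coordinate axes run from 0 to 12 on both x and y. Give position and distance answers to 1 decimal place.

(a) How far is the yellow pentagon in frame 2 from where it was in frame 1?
4.8

The yellow pentagon moved from (6.3, 2.6) to (3.3, 6.3), a distance of √(3.0² + 3.7²) ≈ 4.8.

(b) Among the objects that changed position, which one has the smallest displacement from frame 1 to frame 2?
the cyan square

(moved 0.7)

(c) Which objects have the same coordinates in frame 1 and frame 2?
the blue cross, the cyan circle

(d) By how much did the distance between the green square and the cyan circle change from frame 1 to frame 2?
+1.5

Distance in frame 1: 4.6. Distance in frame 2: 6.1.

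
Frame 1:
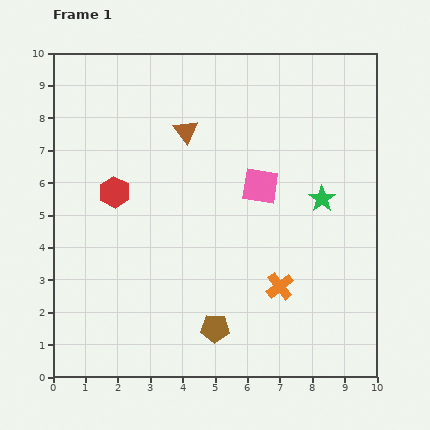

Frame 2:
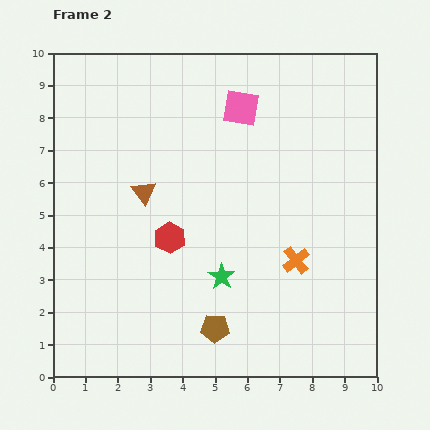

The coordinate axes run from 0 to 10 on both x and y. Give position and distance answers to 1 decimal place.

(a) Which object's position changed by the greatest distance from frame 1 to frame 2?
the green star

(moved 3.9; next 2.5)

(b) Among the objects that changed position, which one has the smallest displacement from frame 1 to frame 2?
the orange cross

(moved 0.9)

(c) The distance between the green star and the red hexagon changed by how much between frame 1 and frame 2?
-4.4

Distance in frame 1: 6.4. Distance in frame 2: 2.0.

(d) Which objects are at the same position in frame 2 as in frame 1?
the brown pentagon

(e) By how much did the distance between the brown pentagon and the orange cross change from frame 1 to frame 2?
+0.9

Distance in frame 1: 2.4. Distance in frame 2: 3.3.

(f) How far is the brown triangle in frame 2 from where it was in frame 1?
2.3

The brown triangle moved from (4.1, 7.6) to (2.8, 5.7), a distance of √(1.3² + 1.9²) ≈ 2.3.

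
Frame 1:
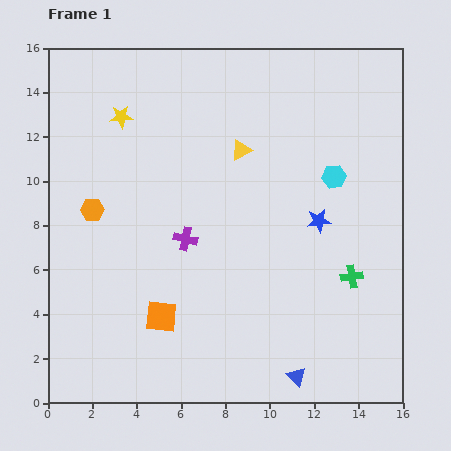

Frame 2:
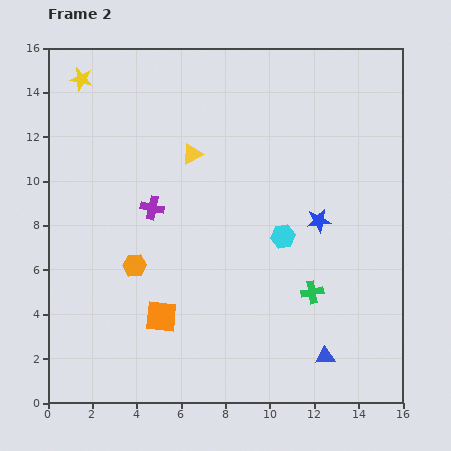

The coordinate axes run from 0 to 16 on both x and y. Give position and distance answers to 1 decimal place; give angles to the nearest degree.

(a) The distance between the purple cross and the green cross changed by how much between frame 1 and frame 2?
+0.4

Distance in frame 1: 7.7. Distance in frame 2: 8.1.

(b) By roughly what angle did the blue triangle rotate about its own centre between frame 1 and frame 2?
45° counter-clockwise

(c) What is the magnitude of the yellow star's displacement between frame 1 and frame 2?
2.5

The yellow star moved from (3.3, 12.9) to (1.5, 14.6), a distance of √(1.8² + 1.7²) ≈ 2.5.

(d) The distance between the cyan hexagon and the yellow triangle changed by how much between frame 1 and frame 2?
+1.1

Distance in frame 1: 4.4. Distance in frame 2: 5.5.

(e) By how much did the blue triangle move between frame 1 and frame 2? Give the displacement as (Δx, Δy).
(1.3, 0.9)

The blue triangle was at (11.2, 1.2) in frame 1 and (12.5, 2.1) in frame 2.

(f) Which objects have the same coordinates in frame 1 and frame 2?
the orange square, the blue star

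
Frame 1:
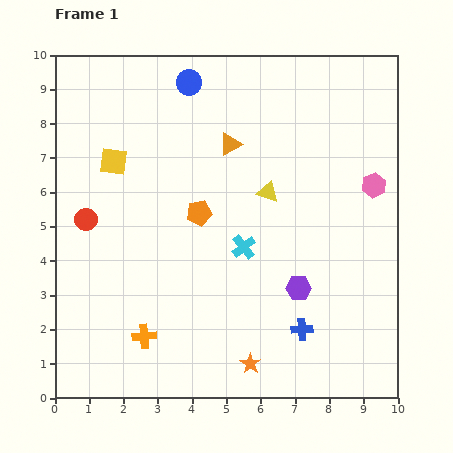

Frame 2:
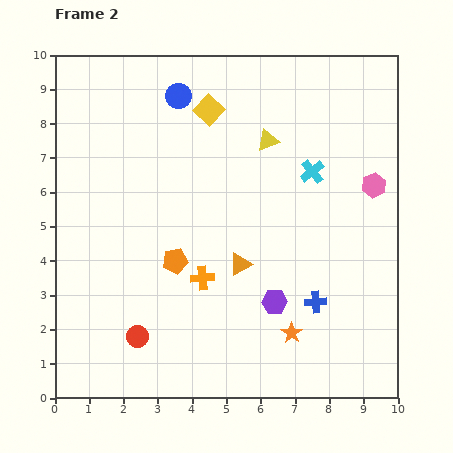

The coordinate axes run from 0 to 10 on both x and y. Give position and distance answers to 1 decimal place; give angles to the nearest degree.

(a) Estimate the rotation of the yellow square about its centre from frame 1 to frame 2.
36° clockwise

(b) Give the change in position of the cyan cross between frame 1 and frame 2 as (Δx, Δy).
(2.0, 2.2)

The cyan cross was at (5.5, 4.4) in frame 1 and (7.5, 6.6) in frame 2.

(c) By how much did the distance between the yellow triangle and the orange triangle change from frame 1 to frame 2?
+1.9

Distance in frame 1: 1.8. Distance in frame 2: 3.7.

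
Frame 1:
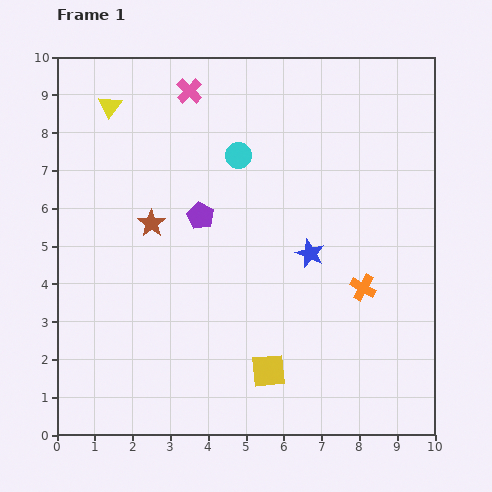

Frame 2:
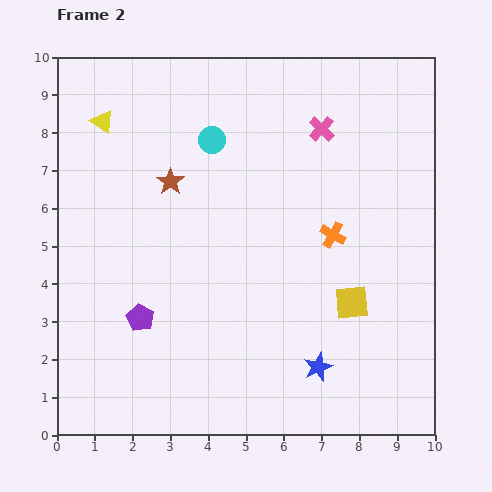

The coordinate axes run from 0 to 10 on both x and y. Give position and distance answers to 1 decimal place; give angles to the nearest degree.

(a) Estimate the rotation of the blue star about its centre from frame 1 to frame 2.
25° clockwise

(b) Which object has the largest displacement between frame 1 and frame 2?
the pink cross

(moved 3.6; next 3.1)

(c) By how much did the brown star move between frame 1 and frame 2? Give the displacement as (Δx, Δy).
(0.5, 1.1)

The brown star was at (2.5, 5.6) in frame 1 and (3.0, 6.7) in frame 2.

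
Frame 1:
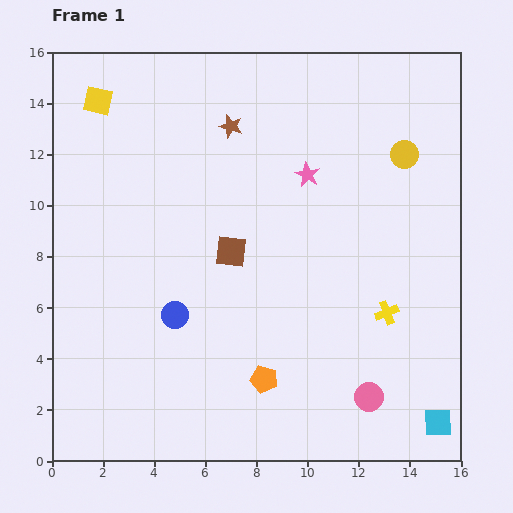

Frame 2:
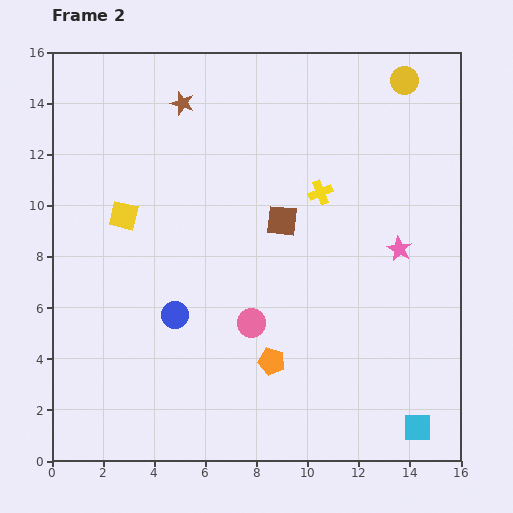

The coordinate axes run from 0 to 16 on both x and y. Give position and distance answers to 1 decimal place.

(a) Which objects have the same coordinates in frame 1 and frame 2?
the blue circle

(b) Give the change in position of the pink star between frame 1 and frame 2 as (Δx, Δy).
(3.6, -2.9)

The pink star was at (10.0, 11.2) in frame 1 and (13.6, 8.3) in frame 2.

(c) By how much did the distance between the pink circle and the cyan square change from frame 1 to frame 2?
+4.8

Distance in frame 1: 2.9. Distance in frame 2: 7.7.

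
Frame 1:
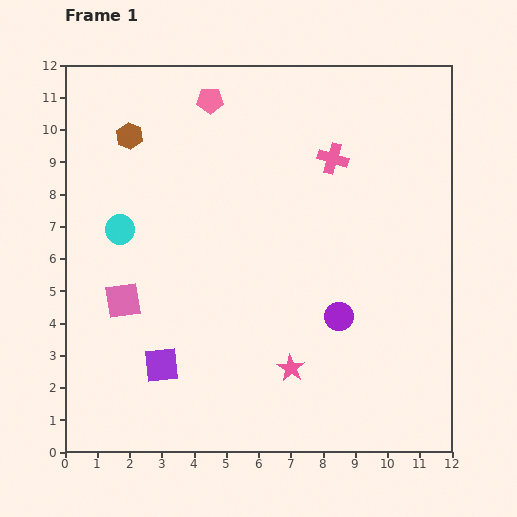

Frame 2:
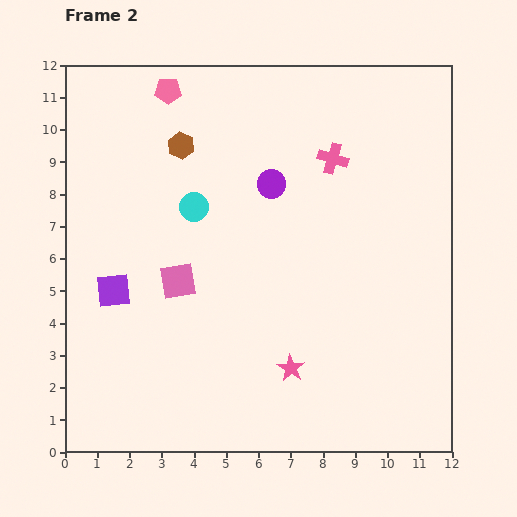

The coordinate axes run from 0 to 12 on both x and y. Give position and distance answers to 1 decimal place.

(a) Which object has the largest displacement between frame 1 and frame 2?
the purple circle

(moved 4.6; next 2.7)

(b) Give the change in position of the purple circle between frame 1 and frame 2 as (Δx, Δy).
(-2.1, 4.1)

The purple circle was at (8.5, 4.2) in frame 1 and (6.4, 8.3) in frame 2.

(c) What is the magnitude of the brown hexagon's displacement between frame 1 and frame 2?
1.6

The brown hexagon moved from (2.0, 9.8) to (3.6, 9.5), a distance of √(1.6² + 0.3²) ≈ 1.6.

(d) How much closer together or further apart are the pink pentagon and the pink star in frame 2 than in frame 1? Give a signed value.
+0.7

Distance in frame 1: 8.7. Distance in frame 2: 9.4.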